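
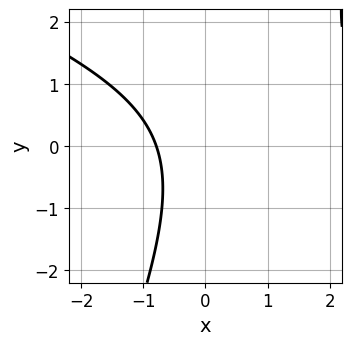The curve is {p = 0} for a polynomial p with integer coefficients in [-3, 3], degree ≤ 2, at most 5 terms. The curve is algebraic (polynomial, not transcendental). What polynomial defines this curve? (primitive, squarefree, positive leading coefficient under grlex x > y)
First, the degree is 2 — the shape is more complex than any degree-1 curve.
Then, checking where it meets the axes: it misses every integer gridline on the y-axis.
Finally, the integer polynomial consistent with all of this is the stated p.

x^2 + 2*x*y - y^2 - 3*x - 3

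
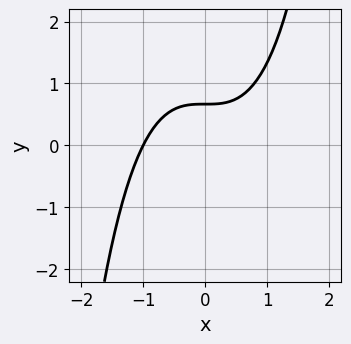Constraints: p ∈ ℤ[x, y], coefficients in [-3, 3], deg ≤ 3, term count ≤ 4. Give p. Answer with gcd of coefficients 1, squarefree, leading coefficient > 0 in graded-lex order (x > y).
2*x^3 - 3*y + 2

Degree: a generic line meets the curve in up to 3 points, so deg p = 3.
Observable constraints: it crosses the x-axis at the gridline x = -1.
Matching integer coefficients to the picture gives p.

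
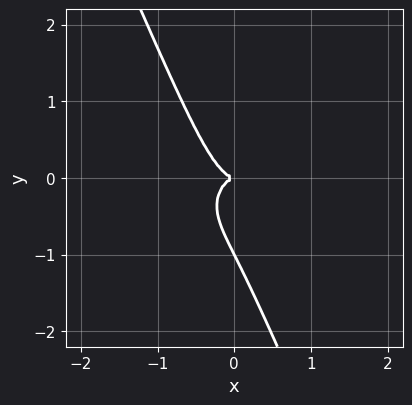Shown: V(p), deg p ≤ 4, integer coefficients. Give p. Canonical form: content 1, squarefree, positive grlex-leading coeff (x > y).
Degree: no degree-2 curve has this shape, so deg p = 3.
Against the integer gridlines: it crosses the x-axis at the gridline x = 0; among the integer gridlines, it crosses the y-axis at y ∈ {-1, 0}.
Fitting integer coefficients to these (and the overall shape) gives p.

2*x^3 + 2*x*y^2 + y^3 + y^2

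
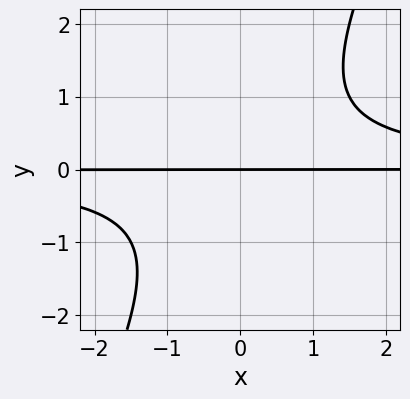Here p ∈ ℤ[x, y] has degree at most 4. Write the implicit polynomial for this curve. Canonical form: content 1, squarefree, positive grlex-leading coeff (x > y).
1. deg p = 3.
2. Against the integer gridlines: it meets the y-axis at y = 0 (among the integer gridlines); every point of the x-axis in the box is on the curve.
3. The integer polynomial consistent with all of this is the stated p.

2*x*y^2 - y^3 - 2*y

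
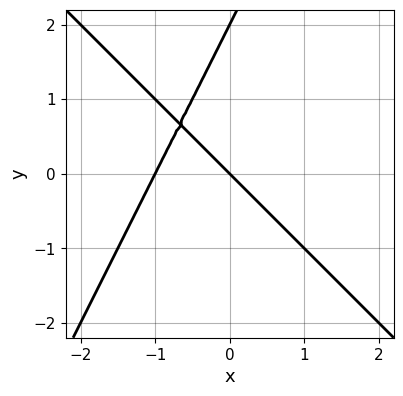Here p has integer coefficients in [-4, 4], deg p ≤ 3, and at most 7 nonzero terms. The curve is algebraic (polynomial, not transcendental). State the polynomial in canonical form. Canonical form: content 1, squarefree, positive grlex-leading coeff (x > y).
Degree: a generic line meets the curve in up to 2 points, so deg p = 2.
From the visible intercepts: the x-axis gridline crossings are at x ∈ {-1, 0}; among the integer gridlines, it crosses the y-axis at y ∈ {0, 2}.
Putting this together gives p.

2*x^2 + x*y - y^2 + 2*x + 2*y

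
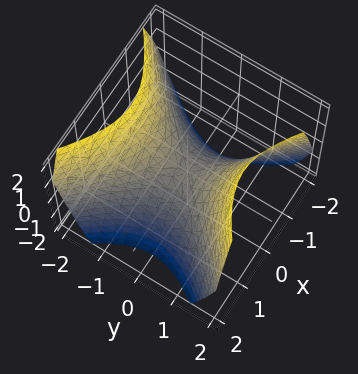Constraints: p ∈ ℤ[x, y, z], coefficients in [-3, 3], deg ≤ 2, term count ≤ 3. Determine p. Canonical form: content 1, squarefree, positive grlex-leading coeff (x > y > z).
x^2 - y^2 + z

(a) Degree: a hyperbolic paraboloid; a quadric, so deg p = 2.
(b) Symmetries: the y ↦ −y reflection is a symmetry, so y appears only in even powers; it's symmetric under x → −x, forcing even powers of x.
(c) Checking where it meets the axes: it crosses the x-axis at the gridline x = 0; it meets the y-axis at y = 0 (among the integer gridlines).
(d) Together with the visible shape, these determine p as stated.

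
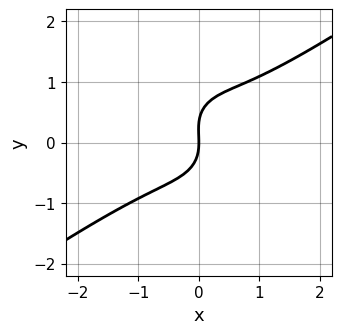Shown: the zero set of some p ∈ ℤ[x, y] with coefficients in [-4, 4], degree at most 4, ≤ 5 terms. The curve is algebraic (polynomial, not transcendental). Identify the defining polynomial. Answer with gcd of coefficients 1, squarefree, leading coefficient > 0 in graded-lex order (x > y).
Degree: a generic line meets the curve in up to 3 points, so deg p = 3.
Observable constraints: one x-axis crossing is at x = 0; it meets the y-axis at y = 0 (among the integer gridlines).
Fitting integer coefficients to these (and the overall shape) gives p.

3*x^3 - 3*x^2*y - 3*y^3 + y^2 + 3*x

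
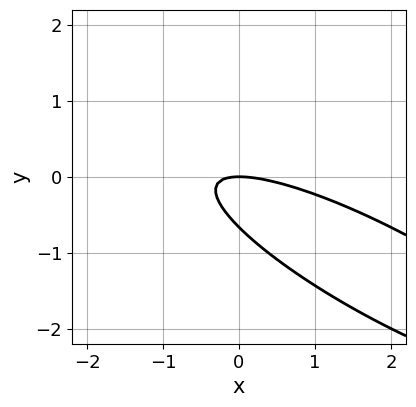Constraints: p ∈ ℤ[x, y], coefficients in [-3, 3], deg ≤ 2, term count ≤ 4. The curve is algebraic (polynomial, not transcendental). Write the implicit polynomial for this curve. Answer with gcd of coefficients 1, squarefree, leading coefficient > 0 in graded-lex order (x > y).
x^2 + 3*x*y + 3*y^2 + 2*y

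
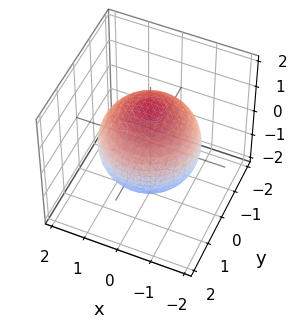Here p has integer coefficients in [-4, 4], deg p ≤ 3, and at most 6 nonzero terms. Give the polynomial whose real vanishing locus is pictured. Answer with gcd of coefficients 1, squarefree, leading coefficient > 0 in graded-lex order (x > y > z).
x^2 + y^2 + z^2 - 2

(a) deg p = 2. No degree-1 surface has this shape.
(b) By symmetry, the surface is invariant under rotation about z: p = q(x² + y², z).
(c) From the visible intercepts: a circular section at z = -1 has radius exactly 1.
(d) Together with the visible shape, these determine p as stated.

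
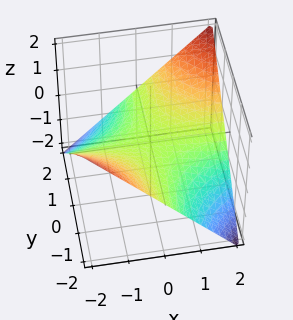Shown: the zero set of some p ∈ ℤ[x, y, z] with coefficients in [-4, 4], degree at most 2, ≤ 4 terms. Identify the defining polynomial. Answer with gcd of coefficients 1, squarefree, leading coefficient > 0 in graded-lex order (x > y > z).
x*y - 2*z

1. The degree is 2 — a hyperbolic paraboloid; a quadric.
2. From the axis intercepts and sections: every point of the x-axis in the box is on the surface; the visible y-axis segment lies entirely on the surface.
3. Solving for integer coefficients yields p as stated.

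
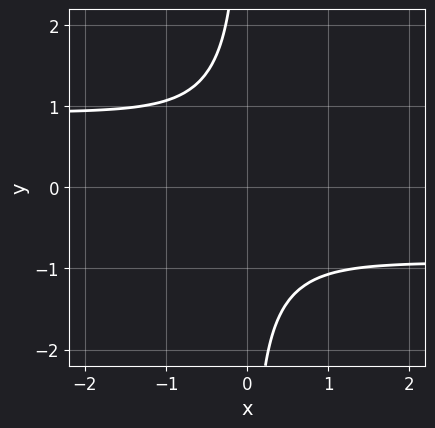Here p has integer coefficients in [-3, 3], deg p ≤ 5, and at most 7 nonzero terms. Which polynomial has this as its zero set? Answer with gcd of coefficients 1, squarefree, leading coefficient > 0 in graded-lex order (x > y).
1. The degree is 4 — no degree-3 curve has this shape.
2. From the visible intercepts: the curve avoids every integer y-axis point in the box; no x-intercept at any integer in the box.
3. The integer polynomial consistent with all of this is the stated p.

3*x^2*y^2 - 3*x*y^3 - 3*x^2 - y^2 - 3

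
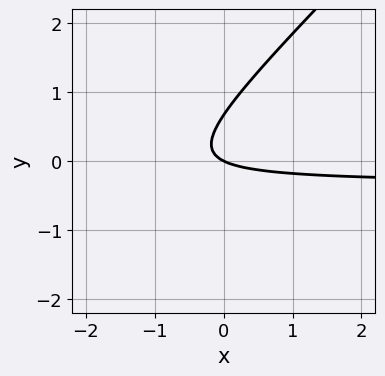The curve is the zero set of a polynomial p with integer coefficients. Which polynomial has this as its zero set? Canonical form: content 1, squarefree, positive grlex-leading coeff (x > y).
3*x*y - 3*y^2 + x + 2*y

First, the degree is 2 — a generic line meets the curve in up to 2 points.
Next, from the axis intercepts and sections: it crosses the y-axis at the gridline y = 0; it meets the x-axis at x = 0 (among the integer gridlines).
Finally, matching integer coefficients to the picture gives p.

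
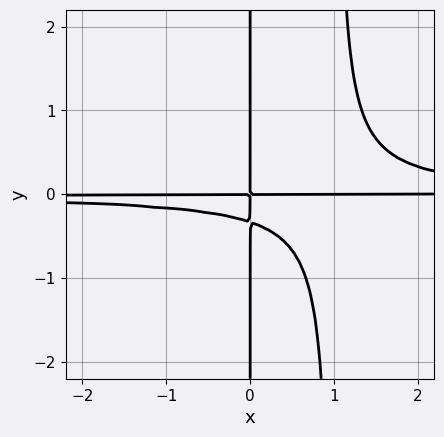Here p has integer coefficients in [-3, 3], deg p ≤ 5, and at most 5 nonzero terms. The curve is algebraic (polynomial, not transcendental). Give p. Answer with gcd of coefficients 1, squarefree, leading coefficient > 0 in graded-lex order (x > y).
3*x^2*y^2 - 3*x*y^2 - x*y

1. deg p = 4. No degree-3 curve has this shape.
2. From the axis intercepts and sections: the visible y-axis segment lies entirely on the curve; every point of the x-axis in the box is on the curve.
3. Assembling these constraints gives the stated polynomial.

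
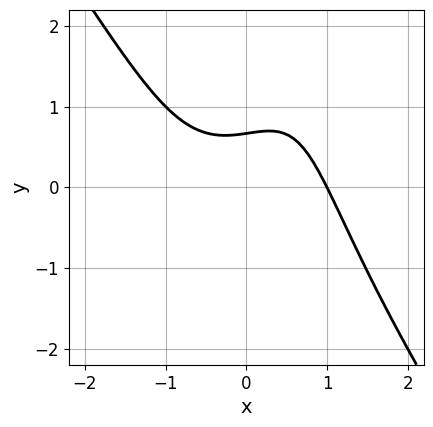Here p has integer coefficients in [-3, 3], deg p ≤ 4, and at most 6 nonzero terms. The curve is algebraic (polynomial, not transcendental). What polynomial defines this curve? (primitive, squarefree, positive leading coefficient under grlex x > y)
2*x^3 - x*y^2 + 3*y - 2

(a) The degree is 3 — a generic line meets the curve in up to 3 points.
(b) Checking where it meets the axes: it crosses the x-axis at the gridline x = 1.
(c) Solving for integer coefficients yields p as stated.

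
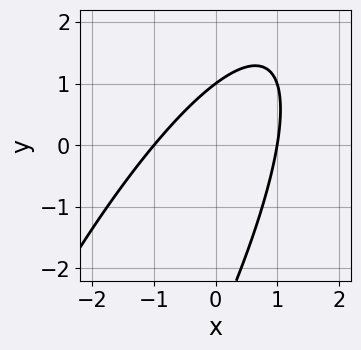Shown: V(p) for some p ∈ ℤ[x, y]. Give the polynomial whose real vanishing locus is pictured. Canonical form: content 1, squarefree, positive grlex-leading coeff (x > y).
Degree: no degree-1 curve has this shape, so deg p = 2.
From the visible intercepts: the x-axis gridline crossings are at x ∈ {-1, 1}; one y-axis crossing is at y = 1.
Matching integer coefficients to the picture gives p.

3*x^2 - 3*x*y + y^2 + 2*y - 3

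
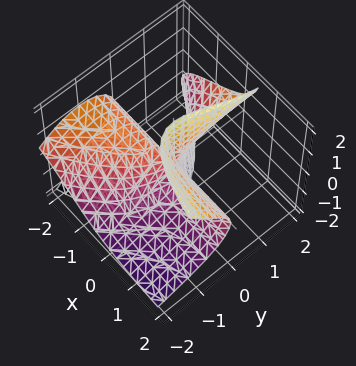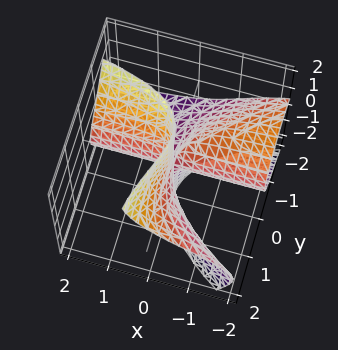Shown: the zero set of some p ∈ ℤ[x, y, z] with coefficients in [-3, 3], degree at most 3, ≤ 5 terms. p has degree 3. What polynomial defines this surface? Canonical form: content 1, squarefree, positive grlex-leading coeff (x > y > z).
First, deg p = 3. No degree-2 surface has this shape.
Then, from the axis intercepts and sections: the visible x-axis segment lies entirely on the surface; one y-axis crossing is at y = 0; every point of the z-axis in the box is on the surface.
Finally, together with the visible shape, these determine p as stated.

2*x*z^2 + y^3 - 2*y^2*z + 3*x*y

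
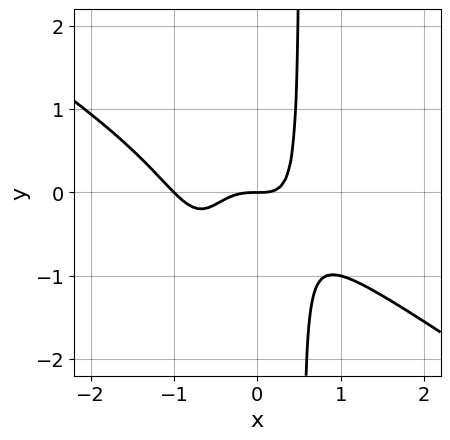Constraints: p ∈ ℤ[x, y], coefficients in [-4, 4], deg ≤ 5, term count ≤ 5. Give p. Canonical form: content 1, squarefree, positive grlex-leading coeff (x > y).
2*x^4 + 3*x^3*y + 2*x^3 + 2*x^2*y - y

1. Degree: a generic line meets the curve in up to 4 points, so deg p = 4.
2. Against the integer gridlines: it crosses the y-axis at the gridline y = 0; the x-axis gridline crossings are at x ∈ {-1, 0}.
3. Solving for integer coefficients yields p as stated.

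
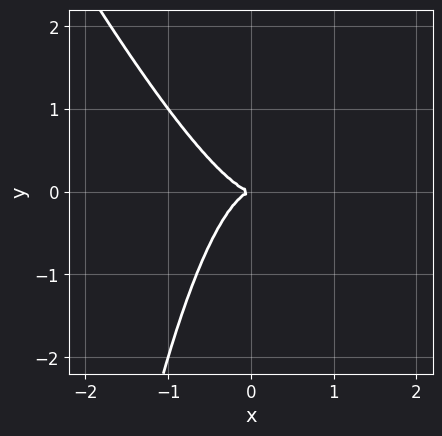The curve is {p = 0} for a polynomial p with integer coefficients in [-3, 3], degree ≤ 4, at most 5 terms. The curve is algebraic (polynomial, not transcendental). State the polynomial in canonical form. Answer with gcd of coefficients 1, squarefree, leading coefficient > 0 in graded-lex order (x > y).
Degree: a generic line meets the curve in up to 3 points, so deg p = 3.
Observable constraints: it meets the x-axis at x = 0 (among the integer gridlines); one y-axis crossing is at y = 0.
Putting this together gives p.

2*x^3 + x^2*y + y^2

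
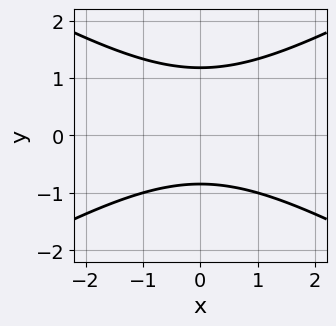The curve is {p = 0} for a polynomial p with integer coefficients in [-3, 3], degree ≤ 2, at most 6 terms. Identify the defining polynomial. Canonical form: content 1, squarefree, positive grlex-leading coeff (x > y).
x^2 - 3*y^2 + y + 3

deg p = 2. No degree-1 curve has this shape.
Symmetries: it's symmetric under x → −x, forcing even powers of x.
From the visible intercepts: the curve avoids every integer x-axis point in the box.
The integer polynomial consistent with all of this is the stated p.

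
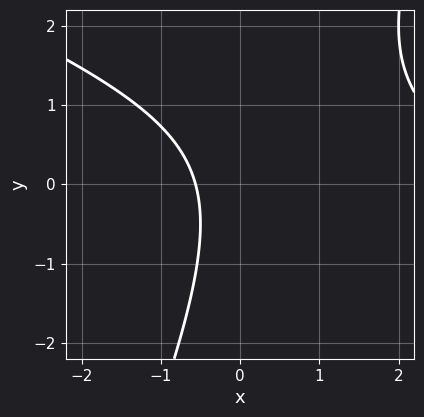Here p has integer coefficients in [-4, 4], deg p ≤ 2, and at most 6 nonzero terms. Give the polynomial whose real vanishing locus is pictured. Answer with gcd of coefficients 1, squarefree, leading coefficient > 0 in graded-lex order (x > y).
x^2 + 2*x*y - y^2 - 3*x - 2

(a) Degree: no degree-1 curve has this shape, so deg p = 2.
(b) Against the integer gridlines: no y-intercept at any integer in the box.
(c) Putting this together gives p.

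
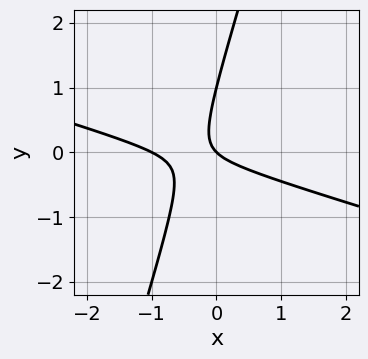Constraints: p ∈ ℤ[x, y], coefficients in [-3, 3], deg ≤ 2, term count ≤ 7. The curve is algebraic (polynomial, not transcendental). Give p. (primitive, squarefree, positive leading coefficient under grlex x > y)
Degree: a generic line meets the curve in up to 2 points, so deg p = 2.
From the visible intercepts: among the integer gridlines, it crosses the y-axis at y ∈ {0, 1}; among the integer gridlines, it crosses the x-axis at x ∈ {-1, 0}.
Fitting integer coefficients to these (and the overall shape) gives p.

x^2 + 3*x*y - y^2 + x + y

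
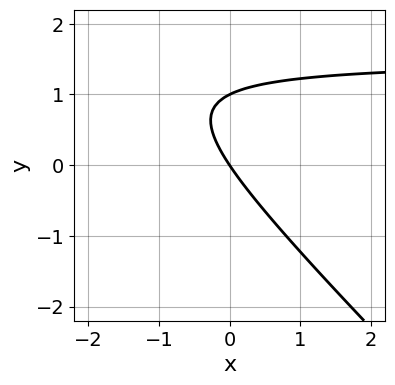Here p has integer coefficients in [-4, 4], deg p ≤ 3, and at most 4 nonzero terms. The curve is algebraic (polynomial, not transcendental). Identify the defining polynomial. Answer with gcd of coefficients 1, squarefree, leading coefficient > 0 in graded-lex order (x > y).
1. deg p = 2. A generic line meets the curve in up to 2 points.
2. Checking where it meets the axes: among the integer gridlines, it crosses the y-axis at y ∈ {0, 1}; it meets the x-axis at x = 0 (among the integer gridlines).
3. Fitting integer coefficients to these (and the overall shape) gives p.

2*x*y + 2*y^2 - 3*x - 2*y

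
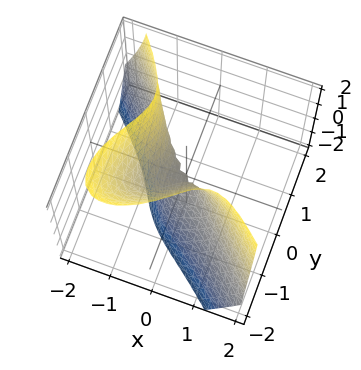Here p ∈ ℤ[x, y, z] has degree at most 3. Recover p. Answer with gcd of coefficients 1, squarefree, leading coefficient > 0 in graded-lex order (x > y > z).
3*x^3 + 3*x*y*z + 3*y^3 - x*z + z^2

1. Degree: the shape is more complex than any degree-2 surface, so deg p = 3.
2. From the visible intercepts: one z-axis crossing is at z = 0; it crosses the x-axis at the gridline x = 0.
3. Assembling these constraints gives the stated polynomial.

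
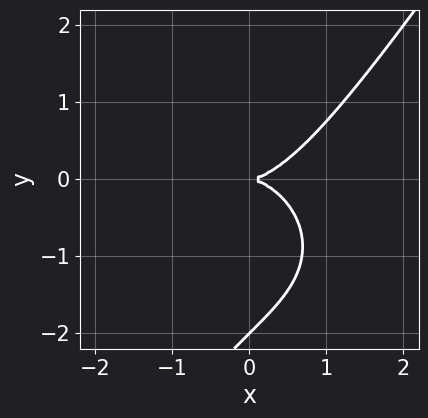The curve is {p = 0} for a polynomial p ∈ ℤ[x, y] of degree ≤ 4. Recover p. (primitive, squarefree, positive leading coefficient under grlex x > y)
First, degree: no degree-2 curve has this shape, so deg p = 3.
Then, against the integer gridlines: one x-axis crossing is at x = 0; among the integer gridlines, it crosses the y-axis at y ∈ {-2, 0}.
Finally, putting this together gives p.

x^3 + x*y^2 - y^3 - 2*y^2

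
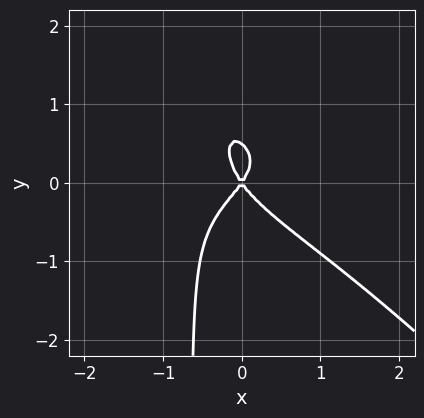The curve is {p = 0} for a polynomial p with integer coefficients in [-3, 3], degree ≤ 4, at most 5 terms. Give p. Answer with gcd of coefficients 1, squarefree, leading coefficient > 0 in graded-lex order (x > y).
3*x^2*y^2 + 3*x*y^3 + 2*y^3 + 2*x^2 - y^2

1. Degree: no degree-3 curve has this shape, so deg p = 4.
2. Reading off the gridlines: one x-axis crossing is at x = 0; it crosses the y-axis at the gridline y = 0.
3. Assembling these constraints gives the stated polynomial.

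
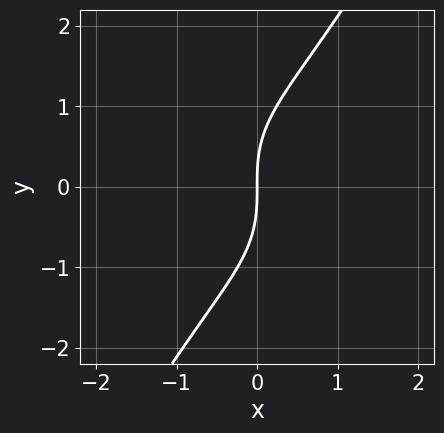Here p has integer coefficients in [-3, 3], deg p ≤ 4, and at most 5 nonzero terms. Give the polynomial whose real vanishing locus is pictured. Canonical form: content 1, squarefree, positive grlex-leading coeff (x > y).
2*x^3 + x*y^2 - y^3 + 3*x

(a) Degree: a generic line meets the curve in up to 3 points, so deg p = 3.
(b) From the axis intercepts and sections: one x-axis crossing is at x = 0; it meets the y-axis at y = 0 (among the integer gridlines).
(c) Together with the visible shape, these determine p as stated.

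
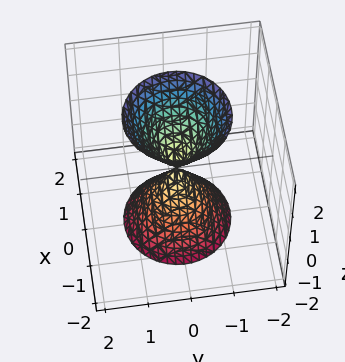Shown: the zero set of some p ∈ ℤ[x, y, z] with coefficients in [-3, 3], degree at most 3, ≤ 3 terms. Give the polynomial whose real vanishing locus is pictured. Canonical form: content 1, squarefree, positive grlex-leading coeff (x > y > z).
3*x^2 + 3*y^2 - z^2

1. I count 2 distinct pieces.
2. The degree is 2 — a double cone through the origin; a quadric.
3. By symmetry, the surface is invariant under rotation about z: p = q(x² + y², z); mirror symmetry z ↦ −z ⇒ only even powers of z.
4. Observable constraints: a circular section at z = -2 has radius between 1 and 2; it crosses the y-axis at the gridline y = 0; one x-axis crossing is at x = 0.
5. Together with the visible shape, these determine p as stated.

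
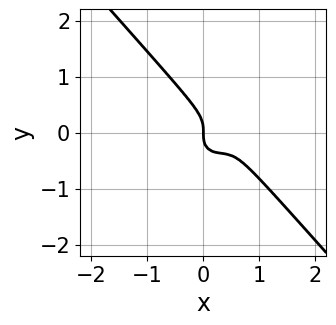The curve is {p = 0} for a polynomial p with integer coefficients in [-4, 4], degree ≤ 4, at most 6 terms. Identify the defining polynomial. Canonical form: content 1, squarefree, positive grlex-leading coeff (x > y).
3*x^3 + x*y^2 + 3*y^3 - 3*x^2 + x

Degree: the shape is more complex than any degree-2 curve, so deg p = 3.
Checking where it meets the axes: it meets the x-axis at x = 0 (among the integer gridlines); one y-axis crossing is at y = 0.
Solving for integer coefficients yields p as stated.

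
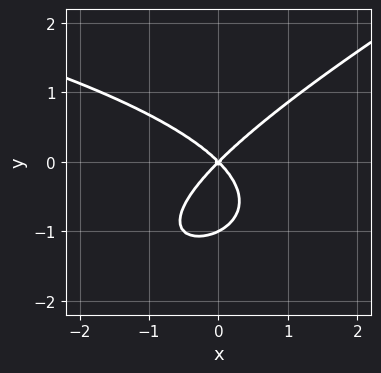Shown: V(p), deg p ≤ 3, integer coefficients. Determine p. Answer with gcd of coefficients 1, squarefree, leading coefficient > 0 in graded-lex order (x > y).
x*y^2 - 2*y^3 + 2*x^2 - 2*y^2

Degree: a generic line meets the curve in up to 3 points, so deg p = 3.
Against the integer gridlines: it crosses the x-axis at the gridline x = 0; among the integer gridlines, it crosses the y-axis at y ∈ {-1, 0}.
Fitting integer coefficients to these (and the overall shape) gives p.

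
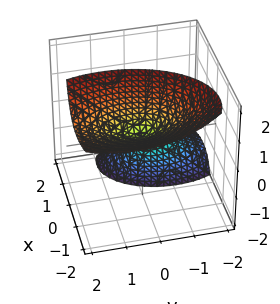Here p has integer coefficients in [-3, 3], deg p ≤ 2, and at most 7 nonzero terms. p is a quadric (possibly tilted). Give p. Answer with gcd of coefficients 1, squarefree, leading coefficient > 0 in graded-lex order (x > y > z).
(a) There are 2 components. They look like related sheets of one shape, so recover p as a whole.
(b) The degree is 2 — the shape is more complex than any degree-1 surface.
(c) Observable constraints: it crosses the z-axis at the gridline z = 0; it crosses the y-axis at the gridline y = 0; it meets the x-axis at x = 0 (among the integer gridlines).
(d) Matching integer coefficients to the picture gives p.

2*x^2 + 3*x*z + y^2 - y*z - z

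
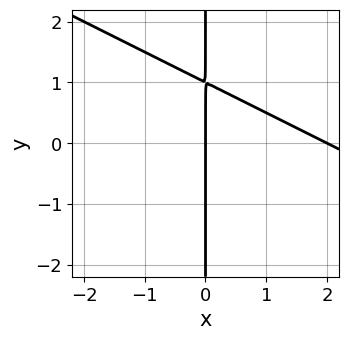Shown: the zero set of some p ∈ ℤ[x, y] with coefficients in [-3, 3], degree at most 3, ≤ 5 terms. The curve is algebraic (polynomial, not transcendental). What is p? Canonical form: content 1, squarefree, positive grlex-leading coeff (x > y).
x^2 + 2*x*y - 2*x

1. Degree: no degree-1 curve has this shape, so deg p = 2.
2. From the visible intercepts: every point of the y-axis in the box is on the curve; the x-axis gridline crossings are at x ∈ {0, 2}.
3. Putting this together gives p.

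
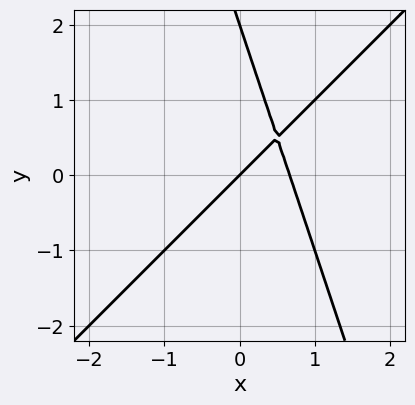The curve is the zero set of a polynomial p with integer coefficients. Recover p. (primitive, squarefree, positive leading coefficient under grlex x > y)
3*x^2 - 2*x*y - y^2 - 2*x + 2*y

1. deg p = 2.
2. Reading off the gridlines: among the integer gridlines, it crosses the y-axis at y ∈ {0, 2}; one x-axis crossing is at x = 0.
3. These observations pin down the coefficients.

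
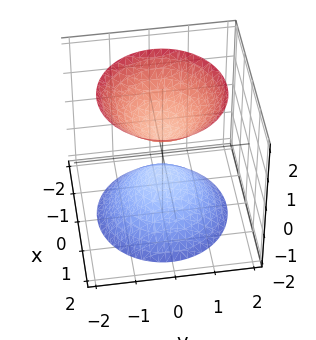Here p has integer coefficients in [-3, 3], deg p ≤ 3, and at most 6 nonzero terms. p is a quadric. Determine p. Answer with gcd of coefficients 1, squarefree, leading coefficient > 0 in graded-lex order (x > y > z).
3*x^2 + 3*y^2 - 2*z^2 + 1

(a) I count 2 distinct pieces.
(b) deg p = 2.
(c) Symmetries: rotational symmetry about the z-axis ⇒ p depends on x, y only through x² + y²; the z ↦ −z reflection is a symmetry, so z appears only in even powers.
(d) Reading off the gridlines: no x-intercept at any integer in the box; the surface avoids every integer y-axis point in the box; a circular section at z = -2 has radius between 1 and 2.
(e) Matching integer coefficients to the picture gives p.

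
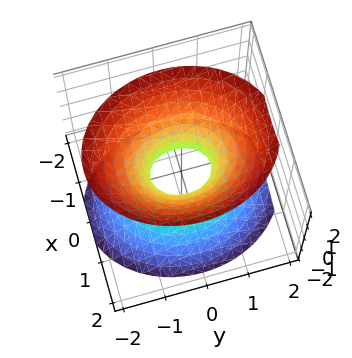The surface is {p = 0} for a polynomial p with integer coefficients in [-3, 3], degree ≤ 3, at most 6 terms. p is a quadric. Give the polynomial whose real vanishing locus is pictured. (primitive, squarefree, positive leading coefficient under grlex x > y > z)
1. Degree: one connected sheet with a waist; a quadric, so deg p = 2.
2. Symmetries: the y ↦ −y reflection is a symmetry, so y appears only in even powers; it's symmetric under z → −z, forcing even powers of z; it's symmetric under x → −x, forcing even powers of x.
3. From the visible intercepts: it misses every integer gridline on the z-axis.
4. Putting this together gives p.

3*x^2 + 2*y^2 - 2*z^2 - 1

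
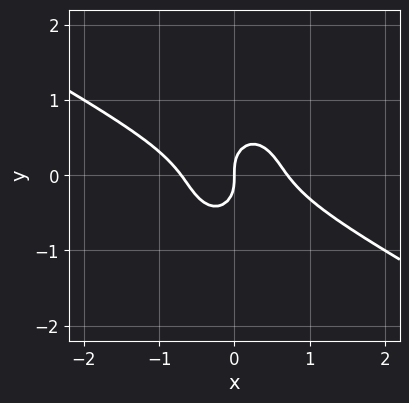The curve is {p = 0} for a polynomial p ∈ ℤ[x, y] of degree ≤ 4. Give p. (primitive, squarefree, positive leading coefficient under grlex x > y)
The degree is 3 — no degree-2 curve has this shape.
From the axis intercepts and sections: it crosses the x-axis at the gridline x = 0; it meets the y-axis at y = 0 (among the integer gridlines).
Assembling these constraints gives the stated polynomial.

2*x^3 + 3*x^2*y + 2*y^3 - x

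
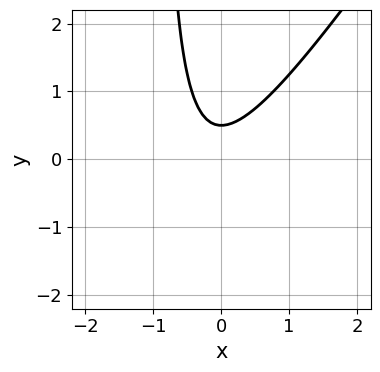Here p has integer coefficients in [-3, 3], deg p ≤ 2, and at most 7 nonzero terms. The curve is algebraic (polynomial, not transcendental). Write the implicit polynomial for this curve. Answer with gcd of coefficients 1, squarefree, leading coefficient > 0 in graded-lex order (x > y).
(a) The degree is 2 — a generic line meets the curve in up to 2 points.
(b) Observable constraints: no x-intercept at any integer in the box.
(c) These observations pin down the coefficients.

3*x^2 - 2*x*y + x - 2*y + 1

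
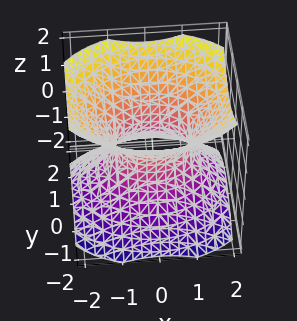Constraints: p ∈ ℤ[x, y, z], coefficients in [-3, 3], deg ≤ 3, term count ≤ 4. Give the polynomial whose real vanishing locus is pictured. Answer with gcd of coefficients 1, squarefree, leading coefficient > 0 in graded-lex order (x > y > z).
2*x^2 + 3*y^2 - 3*z^2 - 2

1. deg p = 2. One connected sheet with a waist; a quadric.
2. Symmetries: it's symmetric under z → −z, forcing even powers of z; mirror symmetry x ↦ −x ⇒ only even powers of x; the y ↦ −y reflection is a symmetry, so y appears only in even powers.
3. From the visible intercepts: the x-axis gridline crossings are at x ∈ {-1, 1}; no z-intercept at any integer in the box.
4. Matching integer coefficients to the picture gives p.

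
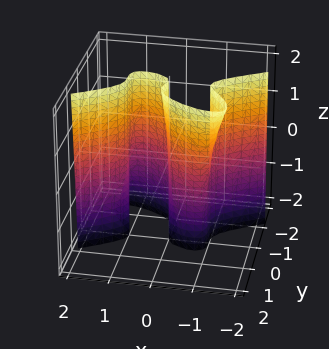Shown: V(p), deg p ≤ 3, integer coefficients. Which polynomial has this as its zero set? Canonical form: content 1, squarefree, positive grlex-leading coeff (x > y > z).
(a) Degree: a generic line meets the surface in up to 3 points, so deg p = 3.
(b) Reading off the gridlines: the x-axis gridline crossings are at x ∈ {-1, 0, 1}; every point of the z-axis in the box is on the surface.
(c) Matching integer coefficients to the picture gives p.

x^3 - 2*x*y^2 - 3*y^3 + y^2*z - x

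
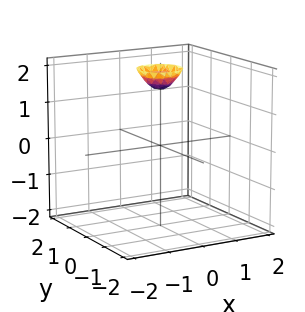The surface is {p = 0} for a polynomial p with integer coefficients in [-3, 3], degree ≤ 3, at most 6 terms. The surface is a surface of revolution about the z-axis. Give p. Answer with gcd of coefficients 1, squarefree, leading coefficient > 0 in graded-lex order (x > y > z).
1. deg p = 2. A generic line meets the surface in up to 2 points.
2. Symmetries: every cross-section ⟂ z is a circle, so x, y appear only via x² + y².
3. Reading off the gridlines: the surface avoids every integer y-axis point in the box; a circular section at z = 2 has radius between 0 and 1; no x-intercept at any integer in the box.
4. Solving for integer coefficients yields p as stated.

3*x^2 + 3*y^2 - 2*z + 3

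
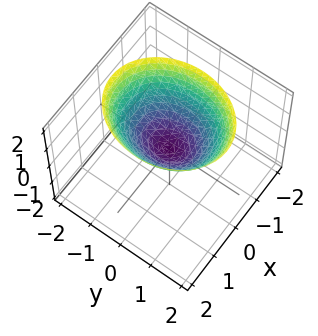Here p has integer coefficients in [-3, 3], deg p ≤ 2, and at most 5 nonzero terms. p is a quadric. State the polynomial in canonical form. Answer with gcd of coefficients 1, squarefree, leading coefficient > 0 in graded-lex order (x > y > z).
1. The degree is 2 — a paraboloid; a quadric.
2. Symmetries: the y ↦ −y reflection is a symmetry, so y appears only in even powers; the x ↦ −x reflection is a symmetry, so x appears only in even powers.
3. Observable constraints: one z-axis crossing is at z = 0; it crosses the y-axis at the gridline y = 0; it meets the x-axis at x = 0 (among the integer gridlines).
4. Putting this together gives p.

3*x^2 + 2*y^2 - 3*z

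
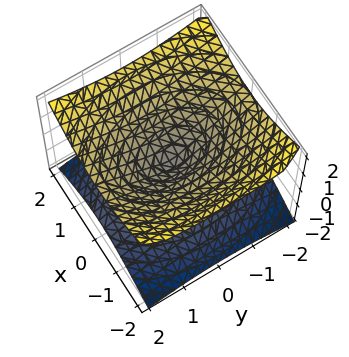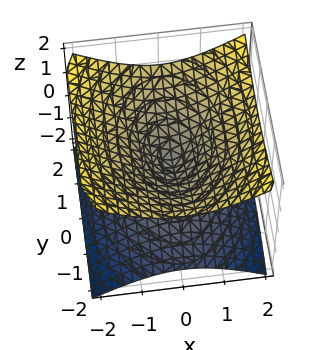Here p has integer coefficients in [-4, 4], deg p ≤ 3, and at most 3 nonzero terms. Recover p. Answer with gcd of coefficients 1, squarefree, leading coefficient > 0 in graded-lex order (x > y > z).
The degree is 2 — a double cone through the origin; a quadric.
Symmetries: it's symmetric under x → −x, forcing even powers of x; the y ↦ −y reflection is a symmetry, so y appears only in even powers; mirror symmetry z ↦ −z ⇒ only even powers of z.
Against the integer gridlines: one x-axis crossing is at x = 0; it meets the z-axis at z = 0 (among the integer gridlines).
Putting this together gives p.

2*x^2 + y^2 - 3*z^2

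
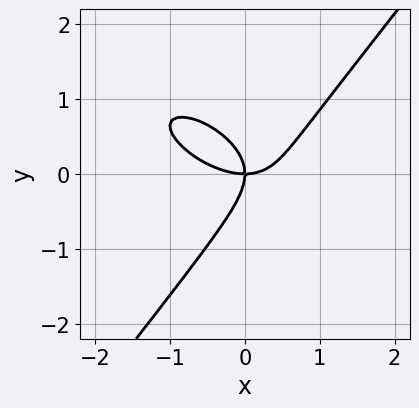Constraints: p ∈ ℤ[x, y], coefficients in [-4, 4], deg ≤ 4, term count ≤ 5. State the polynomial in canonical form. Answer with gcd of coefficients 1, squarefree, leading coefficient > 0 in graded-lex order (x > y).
2*x^3 + 2*x^2*y + x*y^2 - 3*y^3 - 3*x*y

1. The degree is 3 — no degree-2 curve has this shape.
2. Against the integer gridlines: it crosses the y-axis at the gridline y = 0; one x-axis crossing is at x = 0.
3. These observations pin down the coefficients.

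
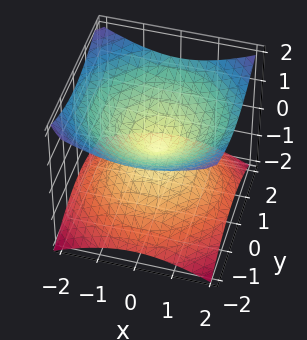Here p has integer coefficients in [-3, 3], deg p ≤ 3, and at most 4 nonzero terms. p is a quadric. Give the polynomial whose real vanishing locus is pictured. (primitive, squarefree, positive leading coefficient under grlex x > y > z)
x^2 + y^2 - 2*z^2

First, degree: a double cone through the origin; a quadric, so deg p = 2.
Next, by symmetry, the surface is invariant under rotation about z: p = q(x² + y², z); the z ↦ −z reflection is a symmetry, so z appears only in even powers.
Next, from the axis intercepts and sections: it crosses the x-axis at the gridline x = 0; it meets the y-axis at y = 0 (among the integer gridlines); it crosses the z-axis at the gridline z = 0; a circular section at z = 1 has radius between 1 and 2.
Finally, solving for integer coefficients yields p as stated.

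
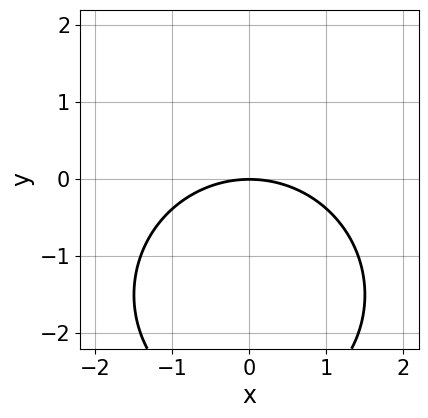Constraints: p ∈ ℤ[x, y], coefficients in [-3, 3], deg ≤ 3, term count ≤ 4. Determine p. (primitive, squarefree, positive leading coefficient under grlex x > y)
x^2 + y^2 + 3*y

First, the degree is 2 — no degree-1 curve has this shape.
Then, symmetries: it's symmetric under x → −x, forcing even powers of x.
Then, checking where it meets the axes: one x-axis crossing is at x = 0; one y-axis crossing is at y = 0.
Finally, fitting integer coefficients to these (and the overall shape) gives p.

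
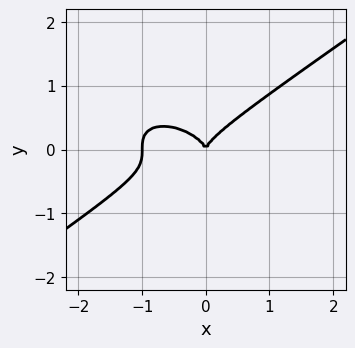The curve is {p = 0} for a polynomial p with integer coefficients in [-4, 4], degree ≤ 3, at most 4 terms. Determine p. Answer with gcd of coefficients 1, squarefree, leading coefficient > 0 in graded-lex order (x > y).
x^3 - 3*y^3 + x^2

First, deg p = 3. The shape is more complex than any degree-2 curve.
Then, reading off the gridlines: among the integer gridlines, it crosses the x-axis at x ∈ {-1, 0}; it meets the y-axis at y = 0 (among the integer gridlines).
Finally, putting this together gives p.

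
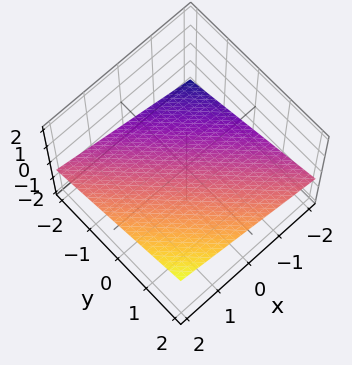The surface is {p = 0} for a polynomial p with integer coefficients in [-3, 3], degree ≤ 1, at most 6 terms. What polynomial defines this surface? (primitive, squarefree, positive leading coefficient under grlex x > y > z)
x + y - 3*z - 2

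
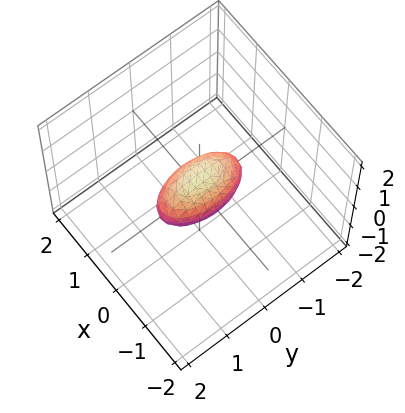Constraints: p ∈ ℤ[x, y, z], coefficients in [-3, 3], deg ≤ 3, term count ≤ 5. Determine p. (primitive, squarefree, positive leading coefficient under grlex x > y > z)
The degree is 2 — bounded and convex; a quadric.
Symmetries: mirror symmetry z ↦ −z ⇒ only even powers of z; mirror symmetry y ↦ −y ⇒ only even powers of y; it's symmetric under x → −x, forcing even powers of x.
Against the integer gridlines: among the integer gridlines, it crosses the y-axis at y ∈ {-1, 1}.
Assembling these constraints gives the stated polynomial.

3*x^2 + y^2 + 2*z^2 - 1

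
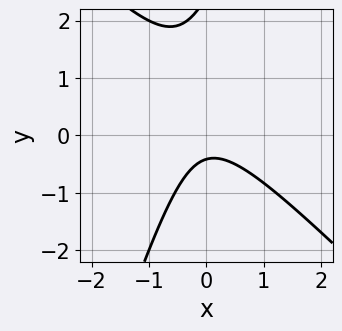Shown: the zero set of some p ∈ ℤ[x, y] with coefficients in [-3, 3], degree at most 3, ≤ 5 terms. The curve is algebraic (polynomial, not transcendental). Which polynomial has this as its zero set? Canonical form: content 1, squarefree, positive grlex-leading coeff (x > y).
(a) deg p = 2. The shape is more complex than any degree-1 curve.
(b) Against the integer gridlines: the curve avoids every integer x-axis point in the box.
(c) These observations pin down the coefficients.

3*x^2 + 2*x*y - y^2 + 2*y + 1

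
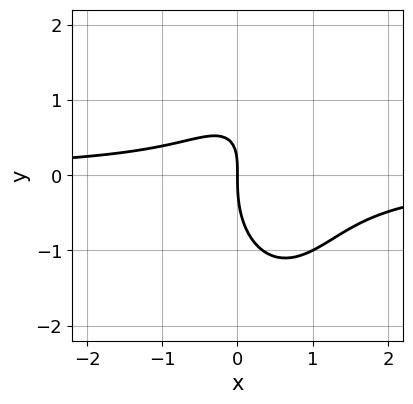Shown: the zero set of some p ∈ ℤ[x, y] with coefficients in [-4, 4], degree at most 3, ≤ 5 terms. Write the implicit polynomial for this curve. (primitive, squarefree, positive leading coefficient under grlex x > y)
3*x^2*y + y^3 - 2*x*y + 2*x

(a) Degree: no degree-2 curve has this shape, so deg p = 3.
(b) Reading off the gridlines: it meets the x-axis at x = 0 (among the integer gridlines); it meets the y-axis at y = 0 (among the integer gridlines).
(c) Fitting integer coefficients to these (and the overall shape) gives p.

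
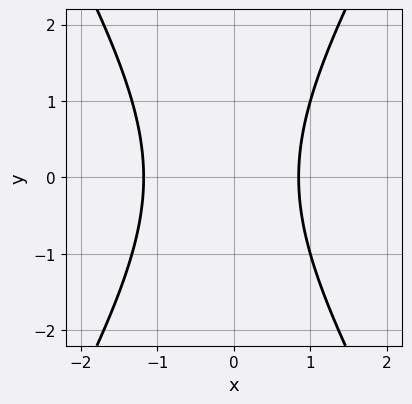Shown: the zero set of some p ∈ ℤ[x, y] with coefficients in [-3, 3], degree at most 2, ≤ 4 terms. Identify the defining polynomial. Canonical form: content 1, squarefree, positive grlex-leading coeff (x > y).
3*x^2 - y^2 + x - 3

First, the degree is 2 — no degree-1 curve has this shape.
Then, symmetries: the y ↦ −y reflection is a symmetry, so y appears only in even powers.
Next, from the visible intercepts: the curve avoids every integer y-axis point in the box.
Finally, putting this together gives p.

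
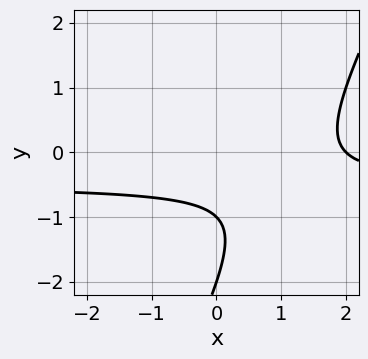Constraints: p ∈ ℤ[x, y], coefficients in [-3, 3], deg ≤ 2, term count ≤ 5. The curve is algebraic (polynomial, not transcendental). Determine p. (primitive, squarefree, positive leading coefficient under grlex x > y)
2*x*y - y^2 + x - 3*y - 2

deg p = 2. A generic line meets the curve in up to 2 points.
Reading off the gridlines: it meets the x-axis at x = 2 (among the integer gridlines); among the integer gridlines, it crosses the y-axis at y ∈ {-2, -1}.
Putting this together gives p.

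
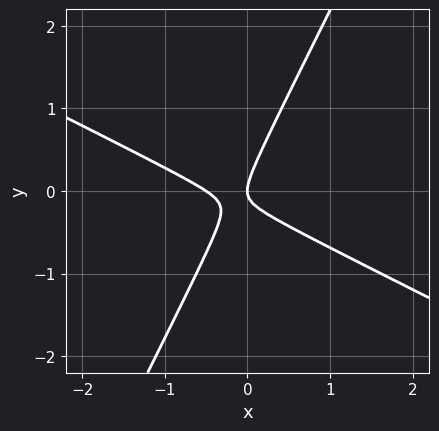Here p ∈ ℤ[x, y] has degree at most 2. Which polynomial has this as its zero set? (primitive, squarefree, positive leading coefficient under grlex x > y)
2*x^2 + 3*x*y - 2*y^2 + x

deg p = 2. The shape is more complex than any degree-1 curve.
Observable constraints: one y-axis crossing is at y = 0; it crosses the x-axis at the gridline x = 0.
Assembling these constraints gives the stated polynomial.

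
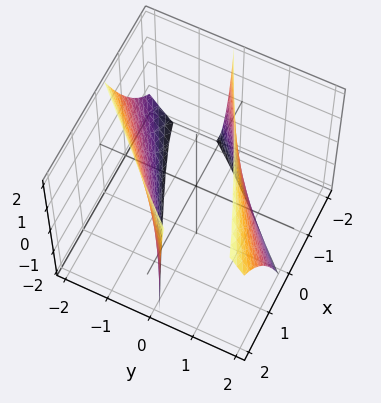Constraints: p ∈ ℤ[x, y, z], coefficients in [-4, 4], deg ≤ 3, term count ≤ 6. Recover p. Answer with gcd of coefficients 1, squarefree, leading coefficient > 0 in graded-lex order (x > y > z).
I count 2 distinct pieces. Treating them together as one polynomial.
Degree: the shape is more complex than any degree-1 surface, so deg p = 2.
Against the integer gridlines: no z-intercept at any integer in the box.
Assembling these constraints gives the stated polynomial.

x^2 - 3*x*y + 2*y^2 + y*z - 3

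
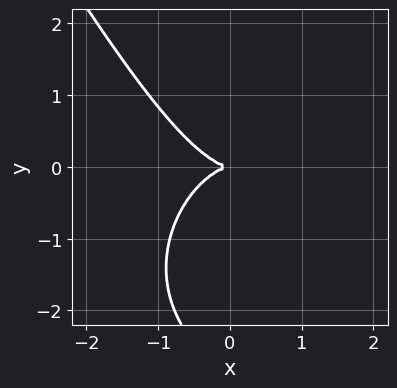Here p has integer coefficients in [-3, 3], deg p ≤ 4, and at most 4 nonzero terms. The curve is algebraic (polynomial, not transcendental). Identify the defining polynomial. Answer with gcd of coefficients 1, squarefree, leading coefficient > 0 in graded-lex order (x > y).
2*x^3 + x*y^2 + y^3 + 3*y^2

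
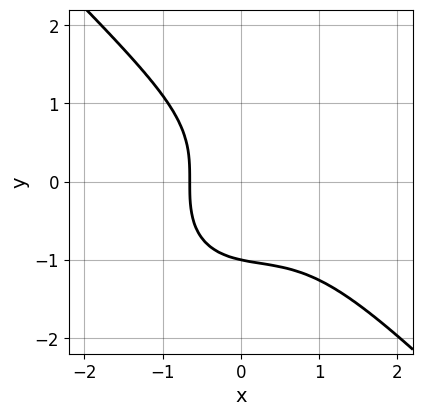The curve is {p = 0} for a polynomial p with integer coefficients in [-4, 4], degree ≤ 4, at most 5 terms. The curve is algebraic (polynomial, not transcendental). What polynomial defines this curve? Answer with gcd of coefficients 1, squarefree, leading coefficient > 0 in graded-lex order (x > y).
3*x^3 + 3*y^3 - 2*x^2 + 2*x + 3

Degree: the shape is more complex than any degree-2 curve, so deg p = 3.
From the visible intercepts: it meets the y-axis at y = -1 (among the integer gridlines).
Putting this together gives p.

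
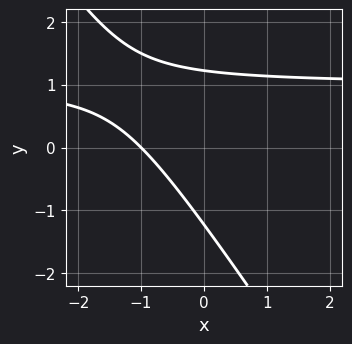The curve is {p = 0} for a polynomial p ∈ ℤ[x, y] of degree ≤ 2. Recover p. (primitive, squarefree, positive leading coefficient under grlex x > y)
3*x*y + 2*y^2 - 3*x - 3

(a) deg p = 2. A generic line meets the curve in up to 2 points.
(b) Reading off the gridlines: it meets the x-axis at x = -1 (among the integer gridlines).
(c) Assembling these constraints gives the stated polynomial.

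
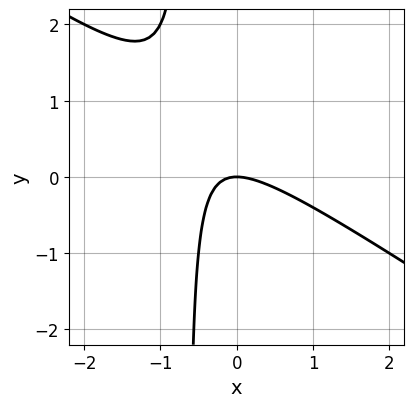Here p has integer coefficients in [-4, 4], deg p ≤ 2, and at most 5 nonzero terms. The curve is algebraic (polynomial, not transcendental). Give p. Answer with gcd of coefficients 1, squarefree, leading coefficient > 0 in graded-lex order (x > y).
2*x^2 + 3*x*y + 2*y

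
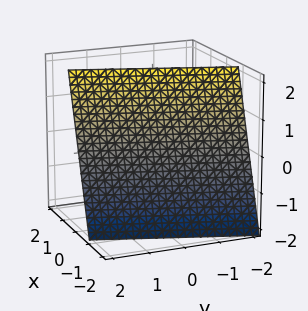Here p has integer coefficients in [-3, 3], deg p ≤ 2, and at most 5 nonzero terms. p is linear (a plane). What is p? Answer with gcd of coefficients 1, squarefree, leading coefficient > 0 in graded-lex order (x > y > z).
3*x - y - z + 2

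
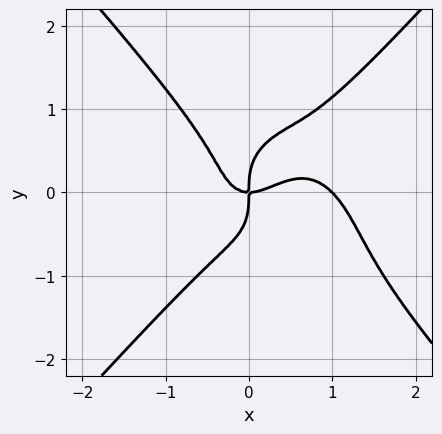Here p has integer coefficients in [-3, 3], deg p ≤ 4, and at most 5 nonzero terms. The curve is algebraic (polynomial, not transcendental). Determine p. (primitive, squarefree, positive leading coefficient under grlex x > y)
3*x^4 - 2*y^4 - 3*x^3 + x^2*y + 2*x*y

First, deg p = 4. No degree-3 curve has this shape.
Then, reading off the gridlines: the x-axis gridline crossings are at x ∈ {0, 1}; one y-axis crossing is at y = 0.
Finally, these observations pin down the coefficients.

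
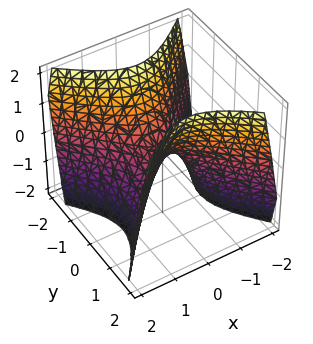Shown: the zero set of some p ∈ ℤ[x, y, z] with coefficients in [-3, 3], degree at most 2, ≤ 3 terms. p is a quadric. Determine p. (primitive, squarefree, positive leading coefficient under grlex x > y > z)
3*x^2 - 3*y^2 + 2*z

1. The degree is 2 — a hyperbolic paraboloid; a quadric.
2. Symmetries: the x ↦ −x reflection is a symmetry, so x appears only in even powers; it's symmetric under y → −y, forcing even powers of y.
3. Reading off the gridlines: it crosses the x-axis at the gridline x = 0; it crosses the z-axis at the gridline z = 0; one y-axis crossing is at y = 0.
4. Fitting integer coefficients to these (and the overall shape) gives p.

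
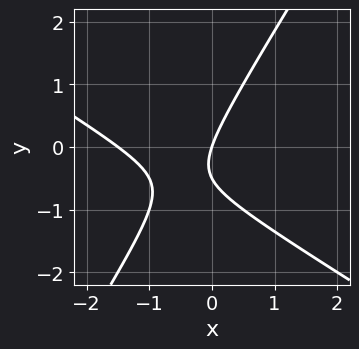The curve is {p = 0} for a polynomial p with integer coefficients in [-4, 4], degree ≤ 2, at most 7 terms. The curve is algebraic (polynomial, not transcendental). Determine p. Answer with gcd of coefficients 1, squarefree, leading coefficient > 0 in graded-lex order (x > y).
deg p = 2. The shape is more complex than any degree-1 curve.
Reading off the gridlines: it crosses the y-axis at the gridline y = 0; it meets the x-axis at x = 0 (among the integer gridlines).
These observations pin down the coefficients.

2*x^2 + 2*x*y - 2*y^2 + 3*x - y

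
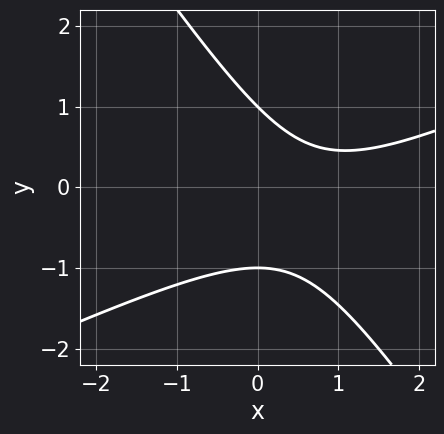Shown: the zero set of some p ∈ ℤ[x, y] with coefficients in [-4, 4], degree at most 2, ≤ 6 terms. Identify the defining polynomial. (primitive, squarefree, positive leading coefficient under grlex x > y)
1. Degree: the shape is more complex than any degree-1 curve, so deg p = 2.
2. Observable constraints: the curve avoids every integer x-axis point in the box; among the integer gridlines, it crosses the y-axis at y ∈ {-1, 1}.
3. Fitting integer coefficients to these (and the overall shape) gives p.

2*x^2 - 3*x*y - 3*y^2 - 3*x + 3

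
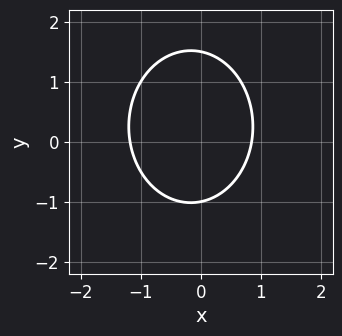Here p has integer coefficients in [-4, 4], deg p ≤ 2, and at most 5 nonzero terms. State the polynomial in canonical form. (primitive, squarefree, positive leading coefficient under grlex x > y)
3*x^2 + 2*y^2 + x - y - 3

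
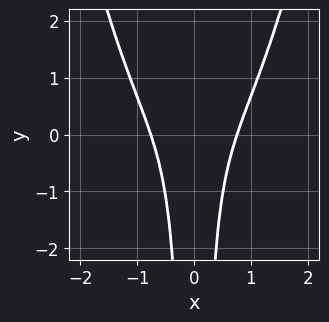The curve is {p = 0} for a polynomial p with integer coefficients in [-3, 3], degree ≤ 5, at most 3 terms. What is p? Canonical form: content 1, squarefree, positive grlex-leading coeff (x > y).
3*x^4 - 3*x^2*y - 1

1. Degree: a generic line meets the curve in up to 4 points, so deg p = 4.
2. Symmetries: the x ↦ −x reflection is a symmetry, so x appears only in even powers.
3. From the axis intercepts and sections: it misses every integer gridline on the y-axis.
4. Solving for integer coefficients yields p as stated.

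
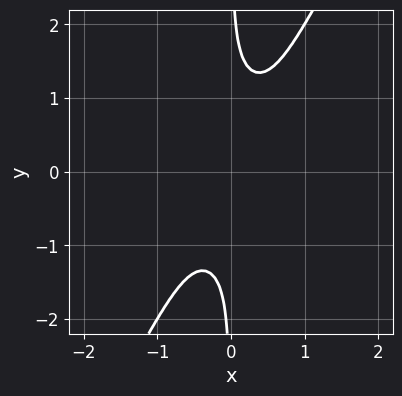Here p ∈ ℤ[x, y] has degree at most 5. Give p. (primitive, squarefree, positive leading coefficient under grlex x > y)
The degree is 4 — the shape is more complex than any degree-3 curve.
Checking where it meets the axes: the curve avoids every integer x-axis point in the box; the curve avoids every integer y-axis point in the box.
Solving for integer coefficients yields p as stated.

3*x^4 + 3*x^2*y^2 - 2*x*y^3 + 1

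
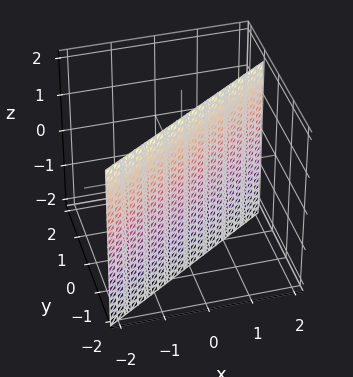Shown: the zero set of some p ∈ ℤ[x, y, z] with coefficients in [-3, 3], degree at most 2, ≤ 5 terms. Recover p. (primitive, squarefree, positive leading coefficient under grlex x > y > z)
2*x - 3*y - 2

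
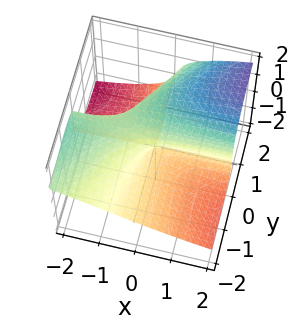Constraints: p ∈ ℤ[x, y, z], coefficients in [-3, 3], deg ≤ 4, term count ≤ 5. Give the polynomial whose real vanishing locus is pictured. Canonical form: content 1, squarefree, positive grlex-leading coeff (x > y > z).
First, deg p = 3. The shape is more complex than any degree-2 surface.
Next, checking where it meets the axes: the visible x-axis segment lies entirely on the surface; the visible y-axis segment lies entirely on the surface; one z-axis crossing is at z = 1.
Finally, these observations pin down the coefficients.

2*y^2*z + 3*z^3 - 3*x*y - 3*y*z - 3*z^2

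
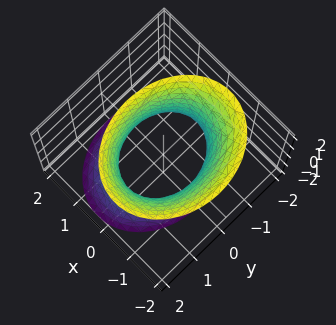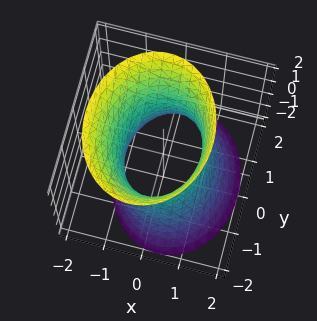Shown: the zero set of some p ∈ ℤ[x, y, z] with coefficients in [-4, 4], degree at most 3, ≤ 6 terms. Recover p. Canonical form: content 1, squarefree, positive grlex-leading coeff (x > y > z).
First, deg p = 2. A generic line meets the surface in up to 2 points.
Then, observable constraints: the surface avoids every integer z-axis point in the box; the x-axis gridline crossings are at x ∈ {-1, 1}.
Finally, together with the visible shape, these determine p as stated.

3*x^2 + x*z + 2*y^2 - z^2 - 3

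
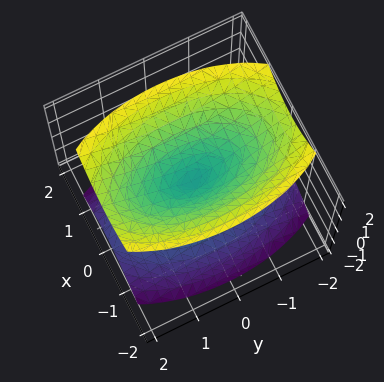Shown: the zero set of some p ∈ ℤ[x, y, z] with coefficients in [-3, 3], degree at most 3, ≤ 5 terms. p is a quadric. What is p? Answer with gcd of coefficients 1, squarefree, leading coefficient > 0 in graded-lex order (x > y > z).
3*x^2 + y^2 - 2*z^2

First, the picture has 2 separate pieces. They look like related sheets of one shape, so recover p as a whole.
Then, degree: a double cone through the origin; a quadric, so deg p = 2.
Next, symmetries: the y ↦ −y reflection is a symmetry, so y appears only in even powers; it's symmetric under x → −x, forcing even powers of x; the z ↦ −z reflection is a symmetry, so z appears only in even powers.
Then, from the axis intercepts and sections: it meets the z-axis at z = 0 (among the integer gridlines); it meets the y-axis at y = 0 (among the integer gridlines); it meets the x-axis at x = 0 (among the integer gridlines).
Finally, putting this together gives p.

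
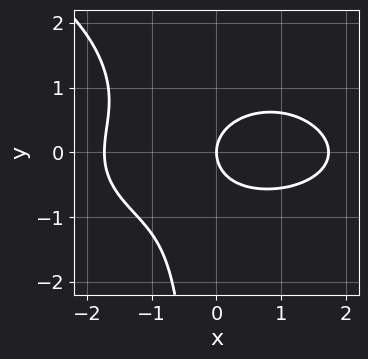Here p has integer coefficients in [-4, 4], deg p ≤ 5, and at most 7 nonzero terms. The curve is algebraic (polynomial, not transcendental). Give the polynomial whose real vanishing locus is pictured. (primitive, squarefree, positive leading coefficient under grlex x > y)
x*y^3 - x^3 - 3*x*y^2 - 3*y^2 + 3*x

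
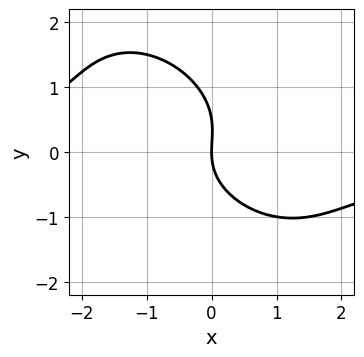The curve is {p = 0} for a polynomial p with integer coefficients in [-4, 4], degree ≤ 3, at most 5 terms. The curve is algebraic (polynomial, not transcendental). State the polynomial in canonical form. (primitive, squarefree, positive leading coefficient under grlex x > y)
deg p = 3. A generic line meets the curve in up to 3 points.
Checking where it meets the axes: it crosses the x-axis at the gridline x = 0; it crosses the y-axis at the gridline y = 0.
Matching integer coefficients to the picture gives p.

2*x^2*y + 2*x*y^2 + 2*y^3 - y^2 + 3*x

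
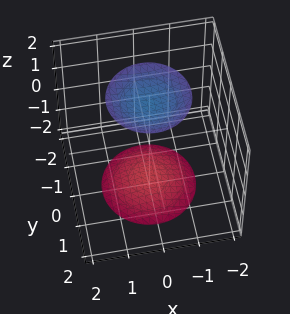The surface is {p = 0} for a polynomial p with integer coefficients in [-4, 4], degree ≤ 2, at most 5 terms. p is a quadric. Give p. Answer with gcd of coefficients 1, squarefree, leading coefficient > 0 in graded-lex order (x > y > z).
x^2 + y^2 - z^2 + 3

I count 2 distinct pieces.
The degree is 2 — two sheets facing apart; a quadric.
Symmetries: rotational symmetry about the z-axis ⇒ p depends on x, y only through x² + y²; mirror symmetry z ↦ −z ⇒ only even powers of z.
Checking where it meets the axes: it misses every integer gridline on the y-axis; no x-intercept at any integer in the box.
Putting this together gives p.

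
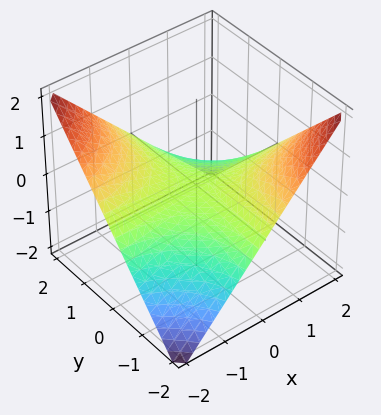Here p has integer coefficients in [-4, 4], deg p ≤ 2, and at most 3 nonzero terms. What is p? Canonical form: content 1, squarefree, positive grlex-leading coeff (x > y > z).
x*y + 2*z

First, the degree is 2 — a hyperbolic paraboloid; a quadric.
Next, observable constraints: every point of the y-axis in the box is on the surface; the visible x-axis segment lies entirely on the surface.
Finally, fitting integer coefficients to these (and the overall shape) gives p.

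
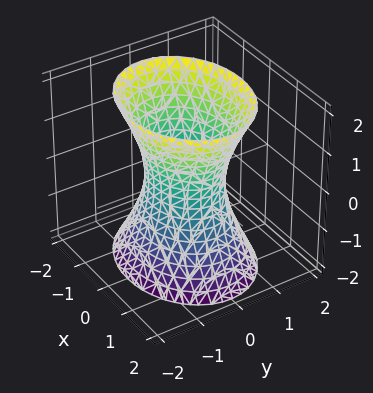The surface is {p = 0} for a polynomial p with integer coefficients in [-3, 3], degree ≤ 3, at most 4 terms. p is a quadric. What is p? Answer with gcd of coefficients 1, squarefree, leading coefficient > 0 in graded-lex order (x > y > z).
2*x^2 + 3*y^2 - z^2 - 2

1. Degree: one connected sheet with a waist; a quadric, so deg p = 2.
2. Symmetries: it's symmetric under y → −y, forcing even powers of y; it's symmetric under x → −x, forcing even powers of x; the z ↦ −z reflection is a symmetry, so z appears only in even powers.
3. Checking where it meets the axes: the surface avoids every integer z-axis point in the box; among the integer gridlines, it crosses the x-axis at x ∈ {-1, 1}.
4. Putting this together gives p.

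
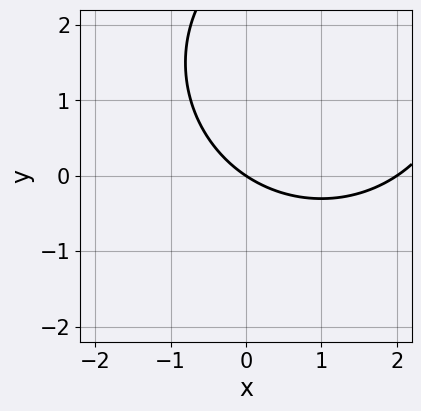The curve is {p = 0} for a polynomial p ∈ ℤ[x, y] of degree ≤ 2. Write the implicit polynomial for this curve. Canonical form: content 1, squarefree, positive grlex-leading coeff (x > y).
x^2 + y^2 - 2*x - 3*y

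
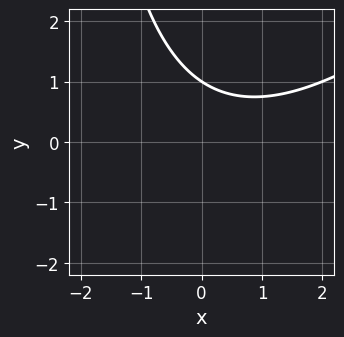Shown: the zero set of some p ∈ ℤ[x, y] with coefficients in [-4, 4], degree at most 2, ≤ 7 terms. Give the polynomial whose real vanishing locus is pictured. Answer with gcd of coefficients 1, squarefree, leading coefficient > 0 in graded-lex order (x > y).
x^2 - x*y - x - 3*y + 3

First, degree: the shape is more complex than any degree-1 curve, so deg p = 2.
Then, from the visible intercepts: no x-intercept at any integer in the box; one y-axis crossing is at y = 1.
Finally, assembling these constraints gives the stated polynomial.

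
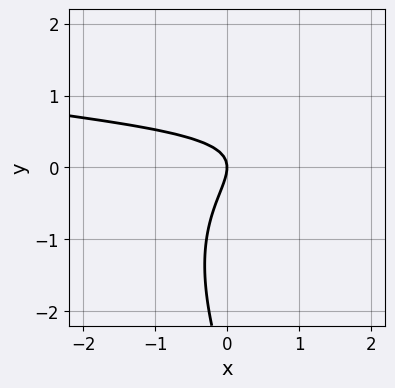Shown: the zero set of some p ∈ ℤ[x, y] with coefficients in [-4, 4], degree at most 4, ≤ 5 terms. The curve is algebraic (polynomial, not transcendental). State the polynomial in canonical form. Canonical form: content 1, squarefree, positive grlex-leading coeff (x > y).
2*x*y^2 + y^3 - 3*x*y + 3*y^2 + 2*x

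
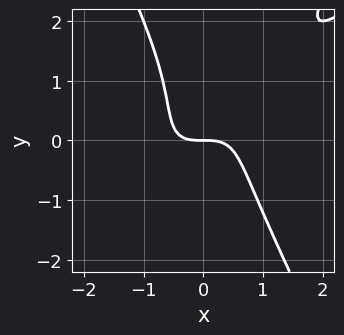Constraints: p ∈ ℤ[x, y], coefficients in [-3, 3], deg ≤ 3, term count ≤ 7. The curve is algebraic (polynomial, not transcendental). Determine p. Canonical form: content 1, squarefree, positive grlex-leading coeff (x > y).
The degree is 3 — the shape is more complex than any degree-2 curve.
From the axis intercepts and sections: it crosses the x-axis at the gridline x = 0; one y-axis crossing is at y = 0.
Together with the visible shape, these determine p as stated.

2*x^3 - 3*x^2*y + y^3 - y^2 + 2*y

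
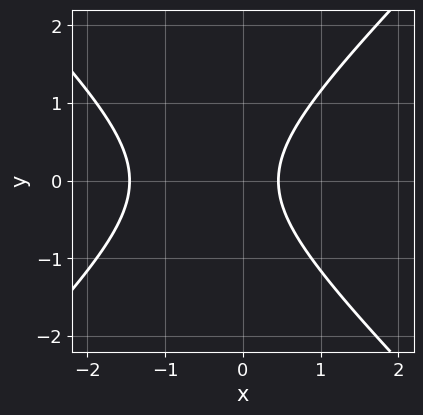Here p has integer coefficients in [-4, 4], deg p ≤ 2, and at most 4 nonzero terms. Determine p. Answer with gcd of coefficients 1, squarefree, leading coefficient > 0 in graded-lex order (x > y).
Degree: a generic line meets the curve in up to 2 points, so deg p = 2.
Symmetries: the y ↦ −y reflection is a symmetry, so y appears only in even powers.
From the axis intercepts and sections: it misses every integer gridline on the y-axis.
These observations pin down the coefficients.

3*x^2 - 3*y^2 + 3*x - 2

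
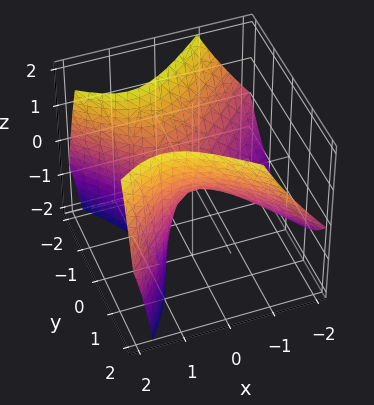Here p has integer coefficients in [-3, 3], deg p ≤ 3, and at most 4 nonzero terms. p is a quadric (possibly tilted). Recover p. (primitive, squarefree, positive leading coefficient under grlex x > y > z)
First, the degree is 2 — the shape is more complex than any degree-1 surface.
Then, from the visible intercepts: it crosses the y-axis at the gridline y = 0; one z-axis crossing is at z = 0; it crosses the x-axis at the gridline x = 0.
Finally, the integer polynomial consistent with all of this is the stated p.

x^2 - x*z - y^2 + z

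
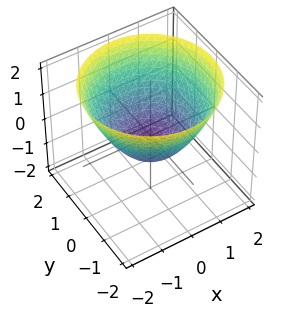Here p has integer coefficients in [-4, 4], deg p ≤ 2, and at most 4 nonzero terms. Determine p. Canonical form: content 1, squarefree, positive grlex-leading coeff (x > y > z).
2*x^2 + 2*y^2 - 3*z - 2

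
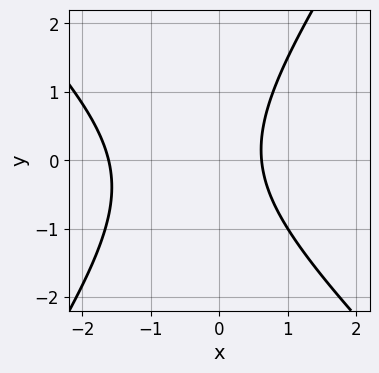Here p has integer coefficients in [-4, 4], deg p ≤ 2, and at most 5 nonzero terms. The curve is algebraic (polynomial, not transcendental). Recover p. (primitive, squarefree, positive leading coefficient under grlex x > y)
3*x^2 + x*y - 2*y^2 + 3*x - 3

(a) The degree is 2 — no degree-1 curve has this shape.
(b) From the axis intercepts and sections: the curve avoids every integer y-axis point in the box.
(c) The integer polynomial consistent with all of this is the stated p.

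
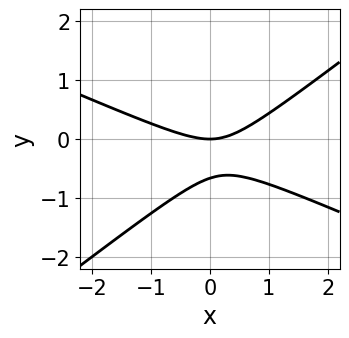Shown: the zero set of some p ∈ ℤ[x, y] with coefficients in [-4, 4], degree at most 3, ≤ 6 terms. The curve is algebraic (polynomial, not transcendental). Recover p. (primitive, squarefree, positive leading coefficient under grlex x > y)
x^2 + x*y - 3*y^2 - 2*y

deg p = 2.
From the axis intercepts and sections: it crosses the x-axis at the gridline x = 0; it meets the y-axis at y = 0 (among the integer gridlines).
Together with the visible shape, these determine p as stated.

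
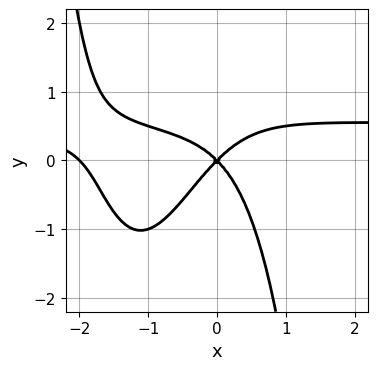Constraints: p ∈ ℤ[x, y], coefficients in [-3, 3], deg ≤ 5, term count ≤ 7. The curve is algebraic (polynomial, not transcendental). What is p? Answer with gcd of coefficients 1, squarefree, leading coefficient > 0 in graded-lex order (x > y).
(a) deg p = 4. The shape is more complex than any degree-3 curve.
(b) Observable constraints: among the integer gridlines, it crosses the x-axis at x ∈ {-2, 0}; it crosses the y-axis at the gridline y = 0.
(c) Assembling these constraints gives the stated polynomial.

2*x^3*y - x^3 + 3*x^2*y - 2*x^2 + 2*y^2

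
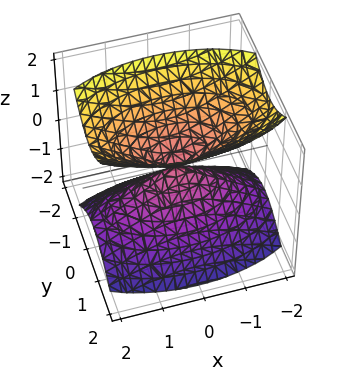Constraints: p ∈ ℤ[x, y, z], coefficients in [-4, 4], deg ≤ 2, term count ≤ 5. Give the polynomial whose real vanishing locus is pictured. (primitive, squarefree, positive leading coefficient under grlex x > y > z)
(a) I count 2 distinct pieces. They look like related sheets of one shape, so recover p as a whole.
(b) deg p = 2. A double cone through the origin; a quadric.
(c) Symmetries: it's symmetric under y → −y, forcing even powers of y; it's symmetric under x → −x, forcing even powers of x; it's symmetric under z → −z, forcing even powers of z.
(d) Observable constraints: it crosses the x-axis at the gridline x = 0; it crosses the y-axis at the gridline y = 0; it crosses the z-axis at the gridline z = 0.
(e) Matching integer coefficients to the picture gives p.

x^2 + 3*y^2 - 2*z^2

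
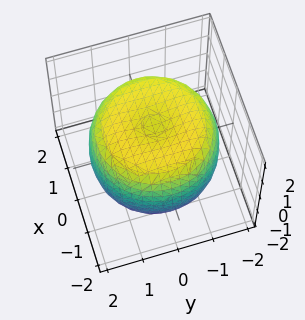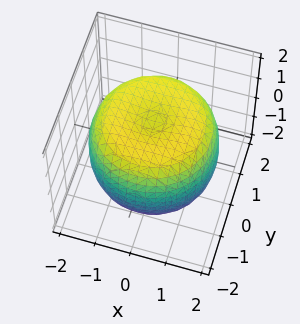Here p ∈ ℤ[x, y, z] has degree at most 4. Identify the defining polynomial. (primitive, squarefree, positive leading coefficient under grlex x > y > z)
x^4 + 2*x^2*y^2 + y^4 - 2*x^2 - 2*y^2 + 2*z^2 - 3

deg p = 4. No degree-3 surface has this shape.
Symmetries: every cross-section ⟂ z is a circle, so x, y appear only via x² + y².
Against the integer gridlines: a circular section at z = -1 has radius between 1 and 2.
Solving for integer coefficients yields p as stated.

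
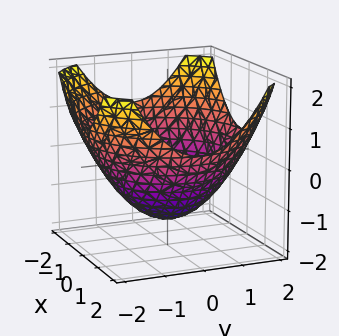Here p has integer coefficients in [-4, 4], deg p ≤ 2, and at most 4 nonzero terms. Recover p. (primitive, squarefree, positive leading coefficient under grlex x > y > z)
x^2 + y^2 - 2*z - 3

Degree: the shape is more complex than any degree-1 surface, so deg p = 2.
Symmetry: the z-axis is an axis of rotation, so x and y enter only as x² + y².
From the axis intercepts and sections: a circular section at z = -1 has radius exactly 1.
Solving for integer coefficients yields p as stated.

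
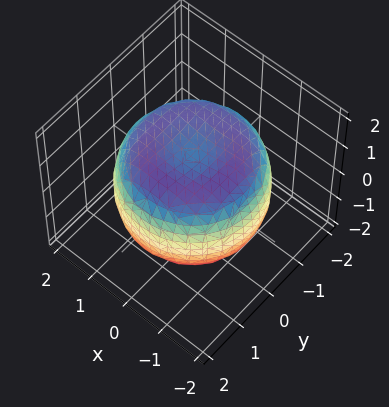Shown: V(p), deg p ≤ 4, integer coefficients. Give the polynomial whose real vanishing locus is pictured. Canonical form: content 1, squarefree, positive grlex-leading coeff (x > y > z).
x^4 + 2*x^2*y^2 + y^4 - 2*x^2 - 2*y^2 + 2*z^2 - 2

First, the degree is 4 — a generic line meets the surface in up to 4 points.
Next, symmetries: rotational symmetry about the z-axis ⇒ p depends on x, y only through x² + y².
Then, from the visible intercepts: among the integer gridlines, it crosses the z-axis at z ∈ {-1, 1}; a circular section at z = 1 has radius between 1 and 2.
Finally, together with the visible shape, these determine p as stated.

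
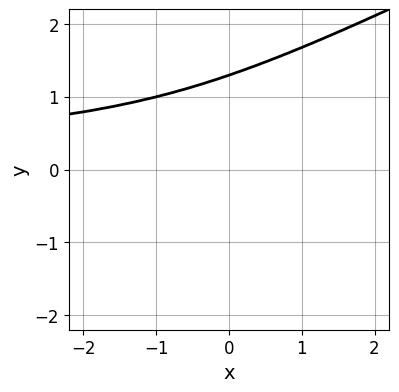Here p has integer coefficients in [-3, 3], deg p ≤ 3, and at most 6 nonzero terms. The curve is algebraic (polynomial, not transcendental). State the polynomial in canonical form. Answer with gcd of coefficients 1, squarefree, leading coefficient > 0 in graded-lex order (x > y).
(a) Degree: no degree-2 curve has this shape, so deg p = 3.
(b) Reading off the gridlines: no x-intercept at any integer in the box.
(c) These observations pin down the coefficients.

x*y^2 - 2*y^3 + 2*y^2 + 1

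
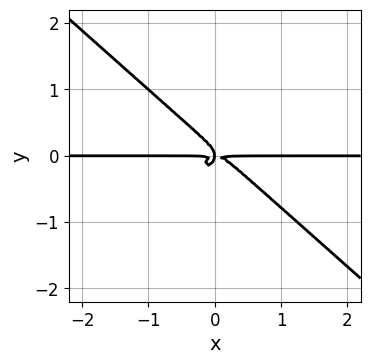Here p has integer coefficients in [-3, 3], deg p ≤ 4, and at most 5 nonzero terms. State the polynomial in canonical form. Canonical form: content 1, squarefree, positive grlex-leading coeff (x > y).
First, the degree is 4 — the shape is more complex than any degree-3 curve.
Next, observable constraints: every point of the x-axis in the box is on the curve.
Finally, the integer polynomial consistent with all of this is the stated p.

3*x^3*y + x^2*y^2 + 3*y^4 + x*y^2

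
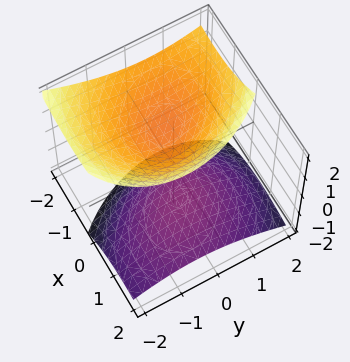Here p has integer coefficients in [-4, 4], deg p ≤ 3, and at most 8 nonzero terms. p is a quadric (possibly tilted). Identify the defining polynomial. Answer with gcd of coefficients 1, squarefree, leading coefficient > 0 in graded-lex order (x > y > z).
2*x^2 + x*y + 3*x*z + 2*y^2 - 3*z^2 + 2

(a) There are 2 components. They look like related sheets of one shape, so recover p as a whole.
(b) deg p = 2. A generic line meets the surface in up to 2 points.
(c) Reading off the gridlines: no x-intercept at any integer in the box; the surface avoids every integer y-axis point in the box.
(d) Assembling these constraints gives the stated polynomial.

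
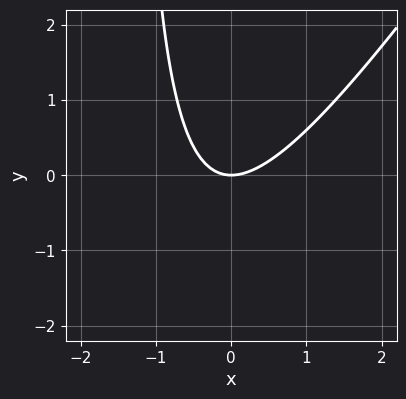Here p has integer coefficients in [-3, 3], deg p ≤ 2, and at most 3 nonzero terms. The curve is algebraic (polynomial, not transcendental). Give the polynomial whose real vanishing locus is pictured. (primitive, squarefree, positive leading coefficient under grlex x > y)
3*x^2 - 2*x*y - 3*y

(a) deg p = 2.
(b) Against the integer gridlines: it crosses the y-axis at the gridline y = 0; it crosses the x-axis at the gridline x = 0.
(c) These observations pin down the coefficients.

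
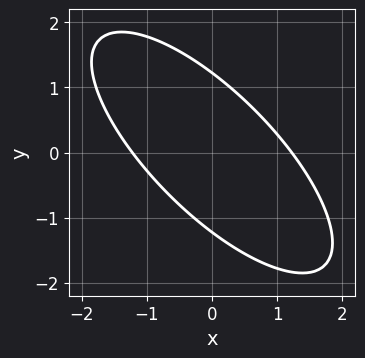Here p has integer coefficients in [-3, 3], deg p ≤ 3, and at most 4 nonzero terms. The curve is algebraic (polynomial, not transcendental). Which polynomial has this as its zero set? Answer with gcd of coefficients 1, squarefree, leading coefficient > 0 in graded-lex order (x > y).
1. deg p = 2.
2. Solving for integer coefficients yields p as stated.

2*x^2 + 3*x*y + 2*y^2 - 3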